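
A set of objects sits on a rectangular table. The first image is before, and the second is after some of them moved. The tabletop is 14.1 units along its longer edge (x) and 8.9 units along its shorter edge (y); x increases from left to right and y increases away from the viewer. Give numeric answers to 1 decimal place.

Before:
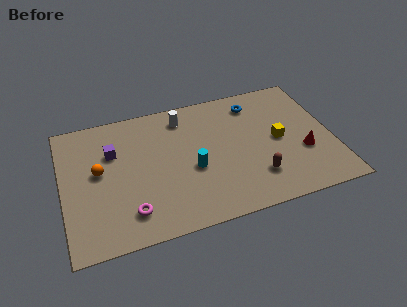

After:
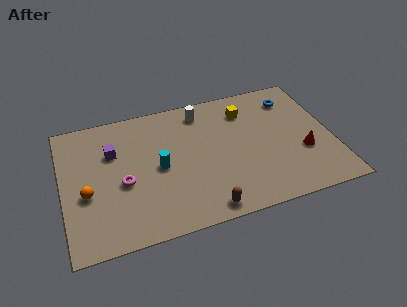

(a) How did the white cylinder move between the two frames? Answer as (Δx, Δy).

(1.0, 0.1)

The white cylinder started near (6.5, 7.4) and ended near (7.5, 7.5).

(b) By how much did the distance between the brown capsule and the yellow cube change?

+4.0

They were about 2.6 units apart before and 6.6 after — 4.0 units further apart.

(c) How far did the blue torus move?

2.0

The blue torus moved from about (10.3, 7.3) to (12.3, 7.1), a distance of √(2.0² + 0.2²) ≈ 2.0.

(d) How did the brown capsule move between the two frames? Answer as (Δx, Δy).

(-2.8, -1.3)

From the two frames, the brown capsule sits at roughly (9.9, 2.2) before and (7.1, 0.9) after.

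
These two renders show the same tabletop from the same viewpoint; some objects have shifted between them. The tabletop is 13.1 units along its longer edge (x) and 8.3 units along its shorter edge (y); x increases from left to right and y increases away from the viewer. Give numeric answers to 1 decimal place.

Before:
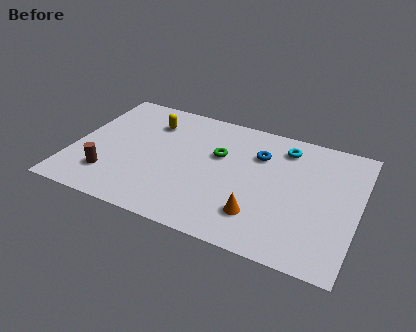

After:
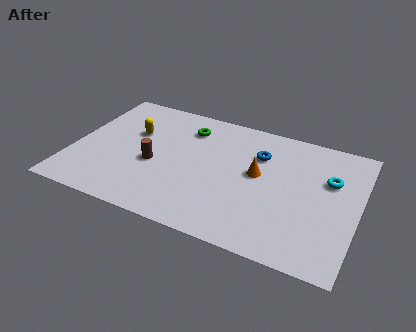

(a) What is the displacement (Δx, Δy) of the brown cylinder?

(1.9, 1.5)

The brown cylinder started near (1.9, 2.0) and ended near (3.8, 3.5).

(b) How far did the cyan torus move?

2.6

The cyan torus was near (9.5, 6.8) before and (11.7, 5.4) after, so it travelled √(2.2² + 1.4²) ≈ 2.6 units.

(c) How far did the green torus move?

2.1

The green torus was near (6.6, 5.2) before and (5.0, 6.5) after, so it travelled √(1.6² + 1.3²) ≈ 2.1 units.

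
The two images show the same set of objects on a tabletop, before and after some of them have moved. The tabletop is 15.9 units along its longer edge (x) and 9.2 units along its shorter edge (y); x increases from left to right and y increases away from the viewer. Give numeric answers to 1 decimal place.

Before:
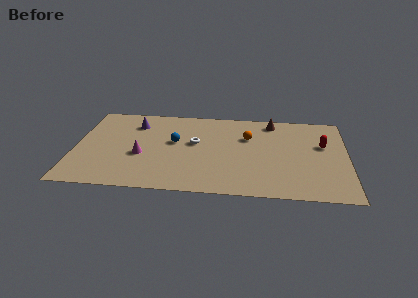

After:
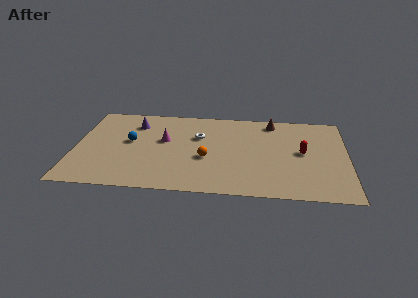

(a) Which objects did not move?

the brown cone and the purple cone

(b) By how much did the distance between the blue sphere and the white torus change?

+2.9

The distance was about 1.2 in the first image and 4.1 in the second, so they moved 2.9 units further apart.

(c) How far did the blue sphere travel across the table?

2.6

The blue sphere moved from about (5.8, 5.3) to (3.2, 5.1), a distance of √(2.6² + 0.2²) ≈ 2.6.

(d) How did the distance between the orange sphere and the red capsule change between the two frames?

+1.3

The distance was about 4.4 in the first image and 5.7 in the second, so they moved 1.3 units further apart.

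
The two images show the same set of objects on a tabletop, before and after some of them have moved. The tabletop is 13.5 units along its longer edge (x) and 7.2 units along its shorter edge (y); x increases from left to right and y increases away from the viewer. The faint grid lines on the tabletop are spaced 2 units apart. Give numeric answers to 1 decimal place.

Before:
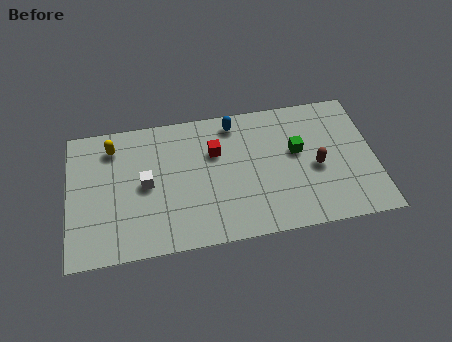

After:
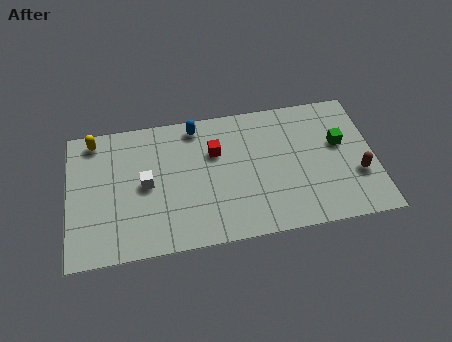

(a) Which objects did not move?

the red cube and the white cube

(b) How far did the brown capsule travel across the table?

1.9

From (10.9, 3.2) to (12.7, 2.5), the brown capsule covered √(1.8² + 0.7²) ≈ 1.9 units.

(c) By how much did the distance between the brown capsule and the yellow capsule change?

+2.8

They were about 9.3 units apart before and 12.1 after — 2.8 units further apart.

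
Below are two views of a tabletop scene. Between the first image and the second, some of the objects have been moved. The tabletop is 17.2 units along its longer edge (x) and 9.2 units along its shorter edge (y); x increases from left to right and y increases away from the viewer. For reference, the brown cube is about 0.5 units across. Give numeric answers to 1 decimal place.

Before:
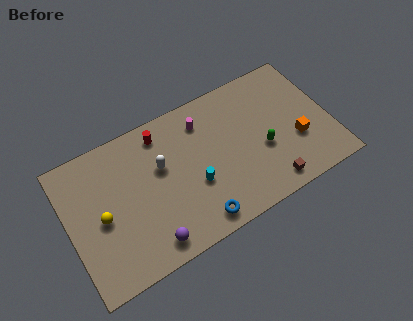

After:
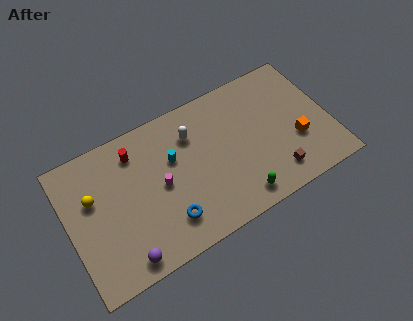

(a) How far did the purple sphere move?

1.7

From (4.8, 1.3) to (3.1, 1.1), the purple sphere covered √(1.7² + 0.2²) ≈ 1.7 units.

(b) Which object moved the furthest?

the magenta cylinder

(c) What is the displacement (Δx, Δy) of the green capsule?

(-2.0, -2.4)

The green capsule was at about (12.7, 3.7) and moved to about (10.7, 1.3).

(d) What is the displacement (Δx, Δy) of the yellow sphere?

(-0.4, 1.5)

The yellow sphere was at about (2.1, 4.3) and moved to about (1.7, 5.8).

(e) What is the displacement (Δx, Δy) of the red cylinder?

(-1.8, -0.4)

From the two frames, the red cylinder sits at roughly (6.5, 7.8) before and (4.7, 7.4) after.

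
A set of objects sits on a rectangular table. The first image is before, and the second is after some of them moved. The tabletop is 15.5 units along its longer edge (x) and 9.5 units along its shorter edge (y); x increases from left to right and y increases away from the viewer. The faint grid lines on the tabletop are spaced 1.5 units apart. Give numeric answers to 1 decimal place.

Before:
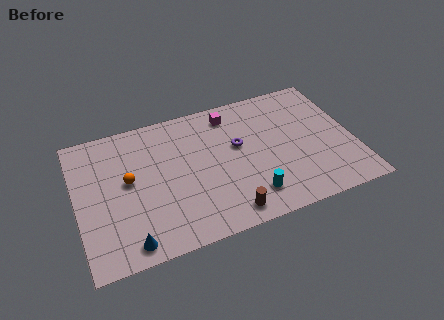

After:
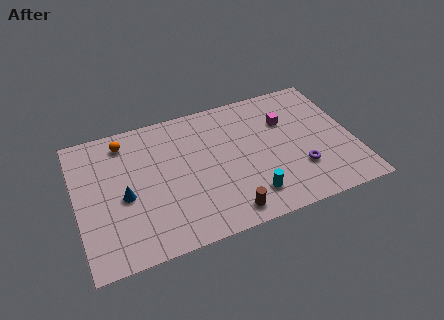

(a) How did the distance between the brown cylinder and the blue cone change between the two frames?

+0.8

They were about 5.4 units apart before and 6.2 after — 0.8 units further apart.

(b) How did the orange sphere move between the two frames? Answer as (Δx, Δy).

(0.0, 2.8)

The orange sphere was at about (2.9, 5.2) and moved to about (2.9, 8.0).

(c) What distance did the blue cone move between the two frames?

3.1

The blue cone was near (2.6, 1.1) before and (2.6, 4.2) after, so it travelled √(0.0² + 3.1²) ≈ 3.1 units.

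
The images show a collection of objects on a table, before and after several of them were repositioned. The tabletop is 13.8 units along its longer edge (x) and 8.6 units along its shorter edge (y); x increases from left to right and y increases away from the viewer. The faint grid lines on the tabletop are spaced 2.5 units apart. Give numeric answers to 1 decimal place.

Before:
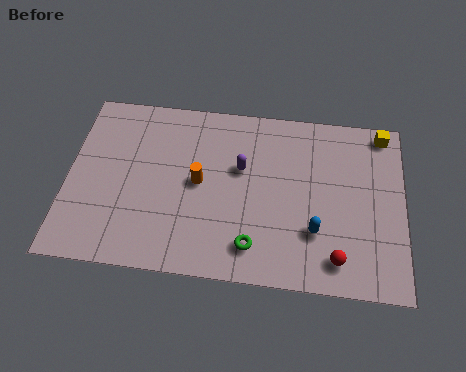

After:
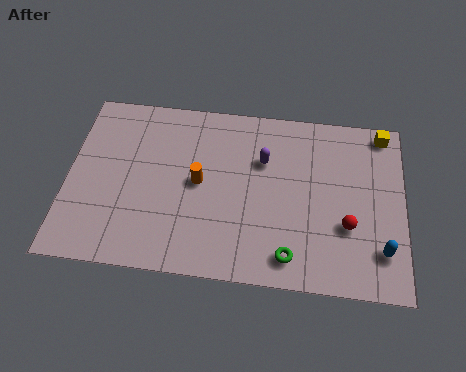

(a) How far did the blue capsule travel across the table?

2.8

The blue capsule moved from about (10.2, 2.6) to (12.9, 2.0), a distance of √(2.7² + 0.6²) ≈ 2.8.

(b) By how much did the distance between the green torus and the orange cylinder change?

+1.3

The distance was about 3.6 in the first image and 4.9 in the second, so they moved 1.3 units further apart.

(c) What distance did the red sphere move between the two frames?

1.6

The red sphere was near (11.1, 1.4) before and (11.5, 3.0) after, so it travelled √(0.4² + 1.6²) ≈ 1.6 units.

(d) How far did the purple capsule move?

1.0

The purple capsule was near (7.1, 5.3) before and (8.0, 5.8) after, so it travelled √(0.9² + 0.5²) ≈ 1.0 units.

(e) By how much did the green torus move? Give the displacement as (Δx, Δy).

(1.5, -0.3)

The green torus started near (7.7, 1.6) and ended near (9.2, 1.3).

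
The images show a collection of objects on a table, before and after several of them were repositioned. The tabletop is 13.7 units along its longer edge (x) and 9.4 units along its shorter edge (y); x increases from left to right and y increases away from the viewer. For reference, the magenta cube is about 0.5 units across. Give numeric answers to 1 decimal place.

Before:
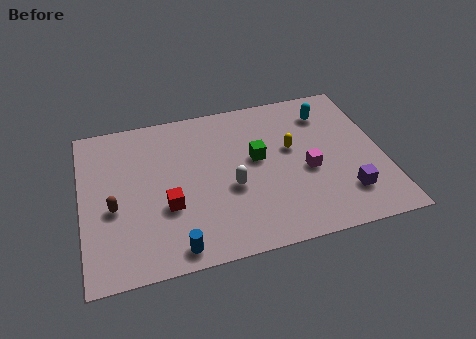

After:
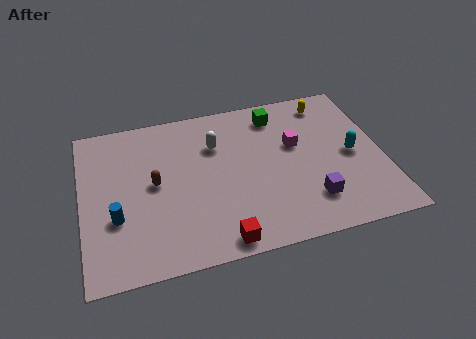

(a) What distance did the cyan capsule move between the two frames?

3.0

The cyan capsule was near (11.4, 7.4) before and (12.3, 4.5) after, so it travelled √(0.9² + 2.9²) ≈ 3.0 units.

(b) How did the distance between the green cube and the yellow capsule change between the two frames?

+0.8

They were about 1.6 units apart before and 2.4 after — 0.8 units further apart.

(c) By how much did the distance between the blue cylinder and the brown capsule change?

-1.5

The distance was about 3.9 in the first image and 2.4 in the second, so they moved 1.5 units closer together.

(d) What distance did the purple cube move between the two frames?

1.6

The purple cube was near (11.8, 2.2) before and (10.2, 2.2) after, so it travelled √(1.6² + 0.0²) ≈ 1.6 units.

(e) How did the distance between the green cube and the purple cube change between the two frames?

+0.8

They were about 4.9 units apart before and 5.7 after — 0.8 units further apart.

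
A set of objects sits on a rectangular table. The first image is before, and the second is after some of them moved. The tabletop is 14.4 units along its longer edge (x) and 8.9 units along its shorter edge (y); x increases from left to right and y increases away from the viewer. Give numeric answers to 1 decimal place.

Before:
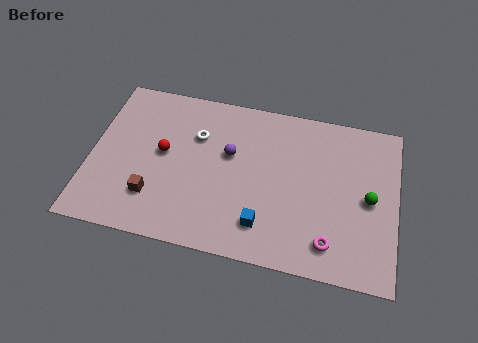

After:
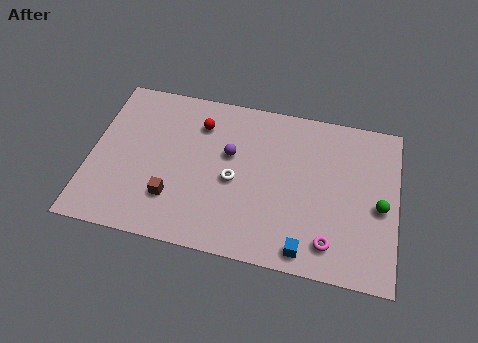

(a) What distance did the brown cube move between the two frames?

0.9

The brown cube moved from about (3.1, 2.3) to (4.0, 2.4), a distance of √(0.9² + 0.1²) ≈ 0.9.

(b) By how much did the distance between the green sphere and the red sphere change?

-0.7

They were about 9.7 units apart before and 9.0 after — 0.7 units closer together.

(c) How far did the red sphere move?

2.6

The red sphere was near (3.4, 4.8) before and (5.0, 6.8) after, so it travelled √(1.6² + 2.0²) ≈ 2.6 units.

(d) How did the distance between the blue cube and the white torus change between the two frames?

-0.8

Before: roughly 5.4 units apart; after: 4.6. That's 0.8 units closer together.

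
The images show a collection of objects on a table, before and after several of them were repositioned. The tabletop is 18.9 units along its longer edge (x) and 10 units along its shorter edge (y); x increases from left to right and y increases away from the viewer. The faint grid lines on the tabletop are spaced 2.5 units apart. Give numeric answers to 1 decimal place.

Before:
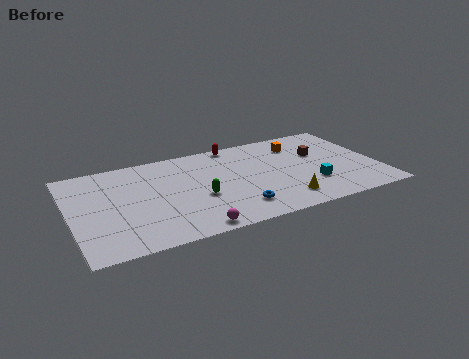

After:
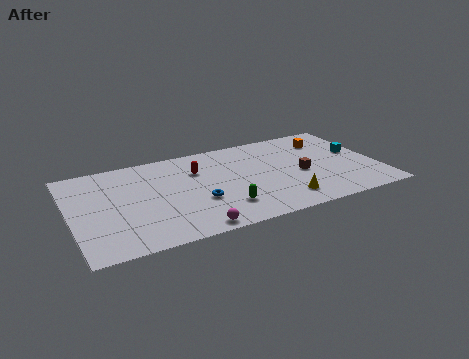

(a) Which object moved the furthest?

the cyan cube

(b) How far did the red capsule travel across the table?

3.4

The red capsule was near (10.5, 9.2) before and (7.9, 7.0) after, so it travelled √(2.6² + 2.2²) ≈ 3.4 units.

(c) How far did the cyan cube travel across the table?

4.2

The cyan cube moved from about (14.6, 3.0) to (17.8, 5.7), a distance of √(3.2² + 2.7²) ≈ 4.2.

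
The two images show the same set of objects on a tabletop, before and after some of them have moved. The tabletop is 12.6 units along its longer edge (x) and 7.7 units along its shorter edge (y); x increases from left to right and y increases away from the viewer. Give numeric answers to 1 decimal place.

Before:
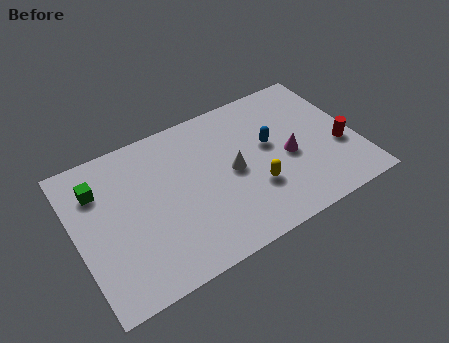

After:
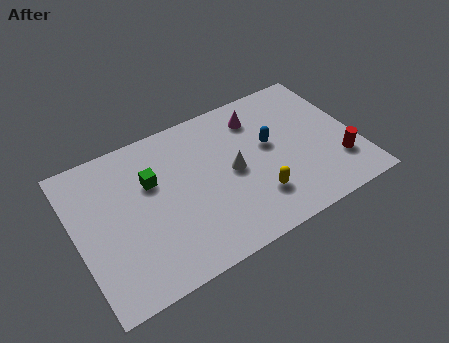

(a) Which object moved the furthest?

the magenta cone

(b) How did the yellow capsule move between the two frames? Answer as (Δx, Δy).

(0.0, -0.5)

The yellow capsule started near (7.8, 2.5) and ended near (7.8, 2.0).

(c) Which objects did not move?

the blue capsule and the white cone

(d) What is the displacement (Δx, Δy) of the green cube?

(2.3, -0.7)

The green cube was at about (1.2, 5.7) and moved to about (3.5, 5.0).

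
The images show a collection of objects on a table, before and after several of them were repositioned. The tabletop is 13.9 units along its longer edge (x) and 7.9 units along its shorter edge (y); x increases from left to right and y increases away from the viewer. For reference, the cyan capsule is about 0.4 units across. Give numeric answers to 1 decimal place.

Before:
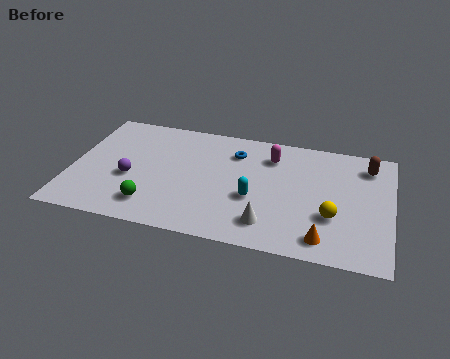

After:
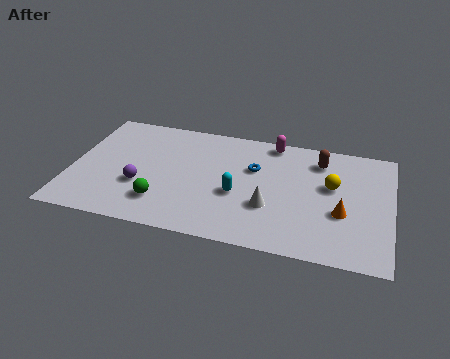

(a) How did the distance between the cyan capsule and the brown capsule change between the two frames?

-1.2

The distance was about 5.8 in the first image and 4.6 in the second, so they moved 1.2 units closer together.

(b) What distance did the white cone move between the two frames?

1.1

The white cone was near (8.7, 1.6) before and (8.7, 2.7) after, so it travelled √(0.0² + 1.1²) ≈ 1.1 units.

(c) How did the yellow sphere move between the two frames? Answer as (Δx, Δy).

(-0.1, 2.0)

The yellow sphere started near (11.4, 2.7) and ended near (11.3, 4.7).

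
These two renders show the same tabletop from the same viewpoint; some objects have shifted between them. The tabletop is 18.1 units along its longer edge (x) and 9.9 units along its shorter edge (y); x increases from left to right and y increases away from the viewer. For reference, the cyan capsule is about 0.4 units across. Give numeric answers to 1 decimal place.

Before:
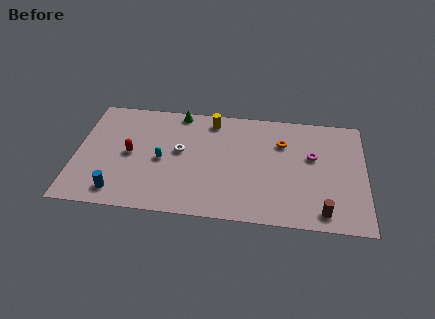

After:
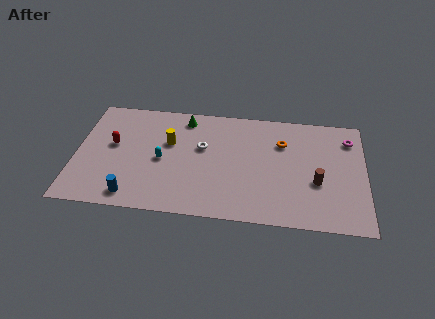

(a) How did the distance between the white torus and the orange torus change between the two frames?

-1.5

They were about 6.6 units apart before and 5.1 after — 1.5 units closer together.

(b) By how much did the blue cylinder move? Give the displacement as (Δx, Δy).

(0.9, -0.2)

The blue cylinder was at about (2.8, 1.5) and moved to about (3.7, 1.3).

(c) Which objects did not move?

the cyan capsule and the orange torus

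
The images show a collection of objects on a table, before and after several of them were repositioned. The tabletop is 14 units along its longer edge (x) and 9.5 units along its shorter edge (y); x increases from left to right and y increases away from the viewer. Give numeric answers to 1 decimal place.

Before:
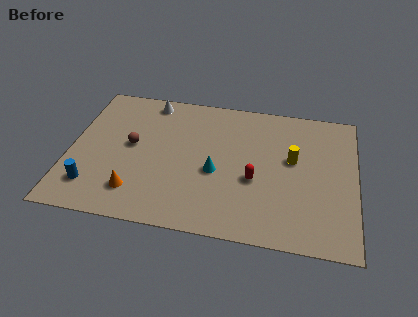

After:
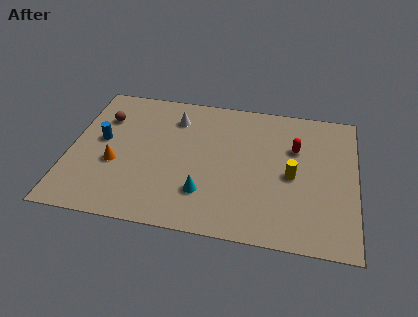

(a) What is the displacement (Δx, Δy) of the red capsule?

(1.9, 2.5)

From the two frames, the red capsule sits at roughly (9.1, 3.8) before and (11.0, 6.3) after.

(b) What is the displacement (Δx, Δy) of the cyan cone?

(-0.5, -1.5)

From the two frames, the cyan cone sits at roughly (7.2, 4.0) before and (6.7, 2.5) after.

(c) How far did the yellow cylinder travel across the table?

1.1

From (10.9, 5.5) to (10.9, 4.4), the yellow cylinder covered √(0.0² + 1.1²) ≈ 1.1 units.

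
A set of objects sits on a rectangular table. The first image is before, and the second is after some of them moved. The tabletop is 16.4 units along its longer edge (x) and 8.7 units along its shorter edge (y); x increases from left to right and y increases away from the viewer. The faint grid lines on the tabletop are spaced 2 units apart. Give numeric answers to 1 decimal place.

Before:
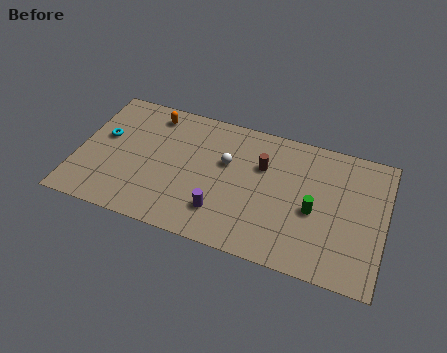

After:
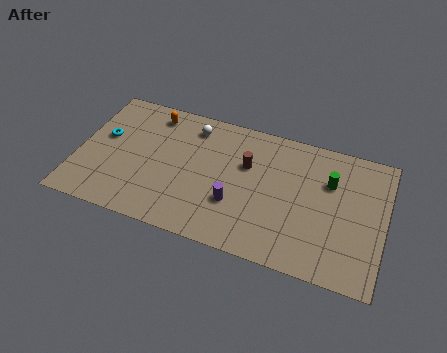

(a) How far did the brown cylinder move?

0.8

The brown cylinder moved from about (9.8, 5.8) to (9.0, 5.6), a distance of √(0.8² + 0.2²) ≈ 0.8.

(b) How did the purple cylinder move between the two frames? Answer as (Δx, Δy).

(0.7, 0.8)

The purple cylinder was at about (7.9, 2.1) and moved to about (8.6, 2.9).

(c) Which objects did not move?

the cyan torus and the orange capsule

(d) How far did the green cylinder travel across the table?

2.2

The green cylinder moved from about (12.7, 3.8) to (13.4, 5.9), a distance of √(0.7² + 2.1²) ≈ 2.2.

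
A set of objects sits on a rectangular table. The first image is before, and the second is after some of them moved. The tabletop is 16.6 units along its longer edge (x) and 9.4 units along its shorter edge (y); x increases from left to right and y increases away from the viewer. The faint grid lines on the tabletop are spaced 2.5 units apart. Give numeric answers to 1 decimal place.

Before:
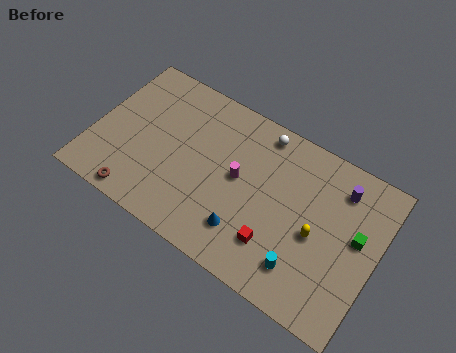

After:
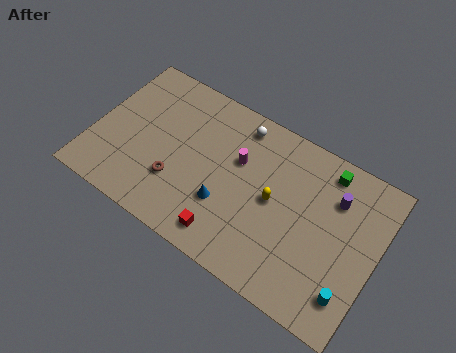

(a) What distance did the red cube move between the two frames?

2.9

The red cube moved from about (11.1, 2.4) to (8.4, 1.4), a distance of √(2.7² + 1.0²) ≈ 2.9.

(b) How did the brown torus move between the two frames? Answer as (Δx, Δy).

(1.9, 2.0)

The brown torus started near (3.2, 0.9) and ended near (5.1, 2.9).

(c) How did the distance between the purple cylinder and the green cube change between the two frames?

-1.1

They were about 2.6 units apart before and 1.5 after — 1.1 units closer together.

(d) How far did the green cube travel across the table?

3.6

From (15.4, 5.3) to (13.2, 8.1), the green cube covered √(2.2² + 2.8²) ≈ 3.6 units.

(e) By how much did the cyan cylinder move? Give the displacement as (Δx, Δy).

(2.7, 0.0)

The cyan cylinder started near (12.8, 2.0) and ended near (15.5, 2.0).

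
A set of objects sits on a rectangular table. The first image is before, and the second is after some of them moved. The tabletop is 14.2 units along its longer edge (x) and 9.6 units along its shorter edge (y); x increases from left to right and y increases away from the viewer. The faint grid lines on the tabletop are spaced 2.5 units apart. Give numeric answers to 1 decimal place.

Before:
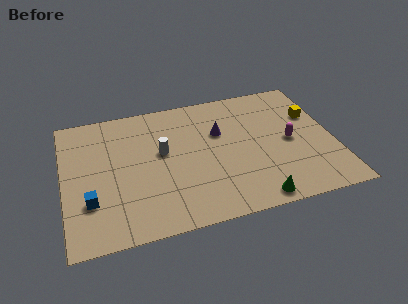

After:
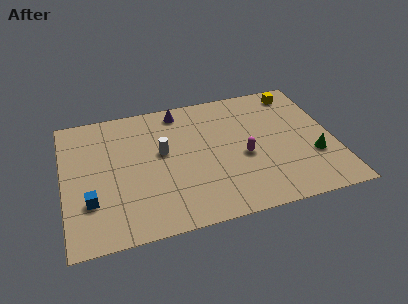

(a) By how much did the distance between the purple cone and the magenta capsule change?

+1.4

Before: roughly 3.9 units apart; after: 5.3. That's 1.4 units further apart.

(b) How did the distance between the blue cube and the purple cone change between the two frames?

-0.3

Before: roughly 7.7 units apart; after: 7.4. That's 0.3 units closer together.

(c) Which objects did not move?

the blue cube and the white cylinder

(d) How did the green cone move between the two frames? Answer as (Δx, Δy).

(3.3, 2.3)

From the two frames, the green cone sits at roughly (9.7, 0.9) before and (13.0, 3.2) after.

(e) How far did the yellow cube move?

2.1

The yellow cube moved from about (13.3, 6.3) to (12.6, 8.3), a distance of √(0.7² + 2.0²) ≈ 2.1.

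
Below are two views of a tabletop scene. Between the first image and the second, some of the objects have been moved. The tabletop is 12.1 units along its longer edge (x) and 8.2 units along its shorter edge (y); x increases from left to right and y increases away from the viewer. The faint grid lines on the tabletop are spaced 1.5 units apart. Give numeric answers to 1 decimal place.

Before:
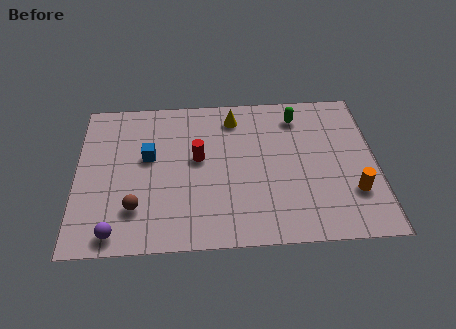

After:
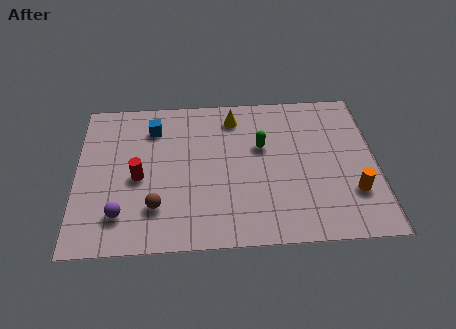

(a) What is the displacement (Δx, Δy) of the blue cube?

(0.2, 1.6)

The blue cube was at about (2.9, 4.8) and moved to about (3.1, 6.4).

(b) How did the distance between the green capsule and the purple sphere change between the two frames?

-2.8

The distance was about 9.4 in the first image and 6.6 in the second, so they moved 2.8 units closer together.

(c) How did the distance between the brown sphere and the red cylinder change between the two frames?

-1.8

The distance was about 3.5 in the first image and 1.7 in the second, so they moved 1.8 units closer together.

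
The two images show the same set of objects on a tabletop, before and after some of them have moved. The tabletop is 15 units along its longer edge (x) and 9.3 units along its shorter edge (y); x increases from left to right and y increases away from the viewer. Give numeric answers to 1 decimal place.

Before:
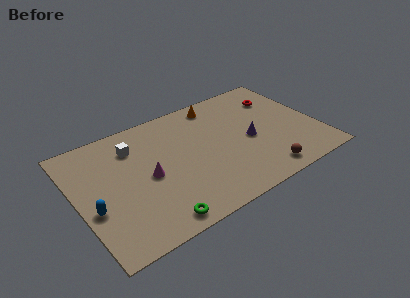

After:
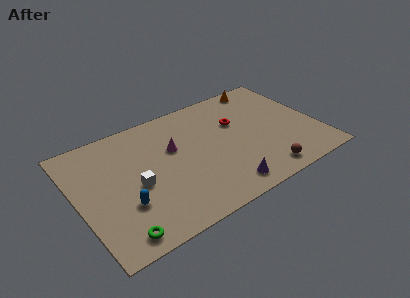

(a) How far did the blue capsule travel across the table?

1.9

From (0.8, 3.6) to (2.6, 3.0), the blue capsule covered √(1.8² + 0.6²) ≈ 1.9 units.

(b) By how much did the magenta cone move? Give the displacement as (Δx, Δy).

(1.8, 1.4)

The magenta cone was at about (4.3, 4.4) and moved to about (6.1, 5.8).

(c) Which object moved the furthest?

the purple cone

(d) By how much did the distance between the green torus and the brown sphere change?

+2.3

The distance was about 6.8 in the first image and 9.1 in the second, so they moved 2.3 units further apart.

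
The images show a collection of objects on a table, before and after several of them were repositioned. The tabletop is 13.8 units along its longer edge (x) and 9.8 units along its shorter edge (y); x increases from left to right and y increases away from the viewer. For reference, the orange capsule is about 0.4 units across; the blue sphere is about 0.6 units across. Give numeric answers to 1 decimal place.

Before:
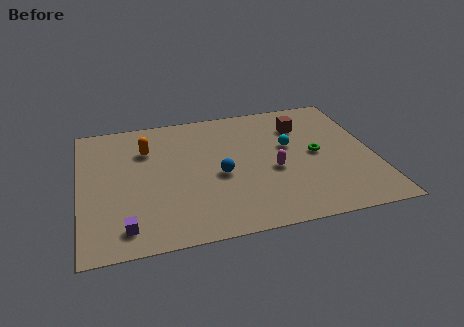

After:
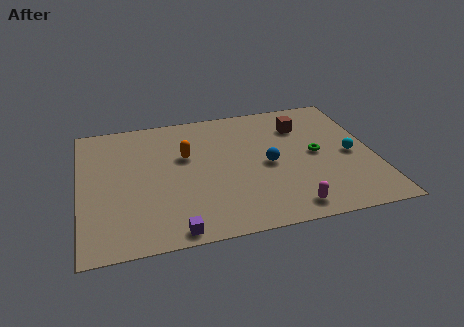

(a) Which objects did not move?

the green torus and the brown cube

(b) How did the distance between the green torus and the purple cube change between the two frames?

-1.7

The distance was about 9.7 in the first image and 8.0 in the second, so they moved 1.7 units closer together.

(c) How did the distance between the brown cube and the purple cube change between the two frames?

-1.3

They were about 10.4 units apart before and 9.1 after — 1.3 units closer together.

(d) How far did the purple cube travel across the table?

2.3

The purple cube moved from about (2.0, 1.5) to (4.2, 0.8), a distance of √(2.2² + 0.7²) ≈ 2.3.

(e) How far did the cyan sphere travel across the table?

3.1

The cyan sphere moved from about (9.9, 5.8) to (12.7, 4.5), a distance of √(2.8² + 1.3²) ≈ 3.1.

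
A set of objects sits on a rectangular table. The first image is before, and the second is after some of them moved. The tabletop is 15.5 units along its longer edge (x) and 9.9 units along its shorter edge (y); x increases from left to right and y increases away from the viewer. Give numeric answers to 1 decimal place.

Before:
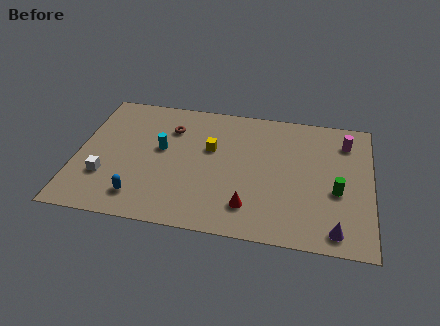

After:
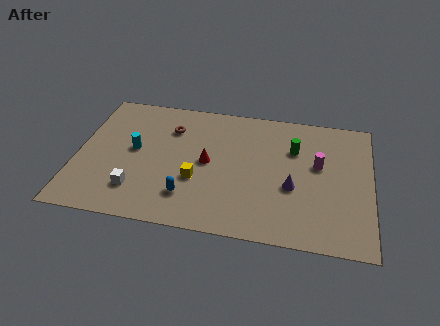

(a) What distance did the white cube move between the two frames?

1.8

The white cube was near (1.6, 3.0) before and (3.3, 2.3) after, so it travelled √(1.7² + 0.7²) ≈ 1.8 units.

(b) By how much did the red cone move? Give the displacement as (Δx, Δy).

(-2.3, 2.9)

The red cone started near (9.2, 2.1) and ended near (6.9, 5.0).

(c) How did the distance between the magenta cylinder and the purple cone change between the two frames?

-4.3

Before: roughly 6.6 units apart; after: 2.3. That's 4.3 units closer together.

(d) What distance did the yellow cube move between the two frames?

2.6

The yellow cube was near (7.0, 6.1) before and (6.4, 3.6) after, so it travelled √(0.6² + 2.5²) ≈ 2.6 units.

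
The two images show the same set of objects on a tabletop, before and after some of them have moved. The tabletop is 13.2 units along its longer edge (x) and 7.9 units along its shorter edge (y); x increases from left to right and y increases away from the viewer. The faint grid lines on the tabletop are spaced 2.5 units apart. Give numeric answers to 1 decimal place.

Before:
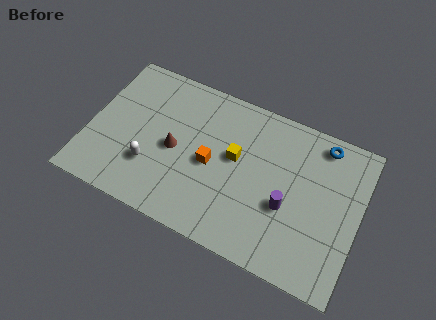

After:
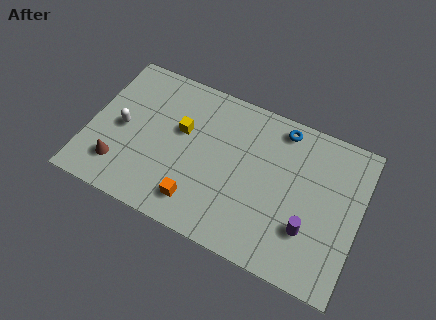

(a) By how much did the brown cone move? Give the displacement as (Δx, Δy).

(-2.5, -1.9)

From the two frames, the brown cone sits at roughly (4.2, 3.7) before and (1.7, 1.8) after.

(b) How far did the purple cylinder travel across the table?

1.3

The purple cylinder was near (9.8, 3.1) before and (10.9, 2.4) after, so it travelled √(1.1² + 0.7²) ≈ 1.3 units.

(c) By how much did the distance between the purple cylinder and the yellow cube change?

+3.9

Before: roughly 3.0 units apart; after: 6.9. That's 3.9 units further apart.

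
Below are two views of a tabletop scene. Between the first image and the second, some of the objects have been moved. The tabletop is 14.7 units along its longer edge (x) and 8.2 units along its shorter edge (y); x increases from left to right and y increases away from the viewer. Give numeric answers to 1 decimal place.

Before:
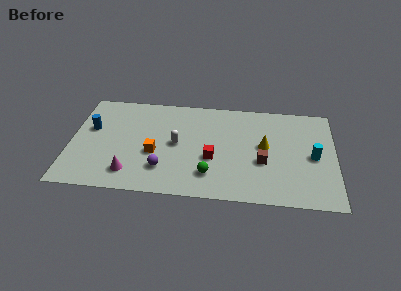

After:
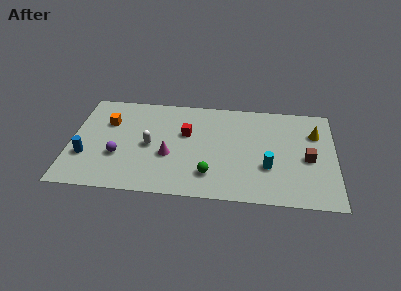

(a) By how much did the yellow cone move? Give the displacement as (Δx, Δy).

(2.8, 1.3)

The yellow cone was at about (10.8, 4.5) and moved to about (13.6, 5.8).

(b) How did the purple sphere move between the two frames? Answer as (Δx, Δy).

(-2.5, 0.8)

The purple sphere started near (5.2, 2.1) and ended near (2.7, 2.9).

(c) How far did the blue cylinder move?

2.3

The blue cylinder was near (1.1, 5.0) before and (0.9, 2.7) after, so it travelled √(0.2² + 2.3²) ≈ 2.3 units.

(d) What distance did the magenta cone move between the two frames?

2.6

The magenta cone was near (3.4, 1.6) before and (5.5, 3.2) after, so it travelled √(2.1² + 1.6²) ≈ 2.6 units.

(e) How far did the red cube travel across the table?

2.4

The red cube was near (7.9, 3.2) before and (6.4, 5.1) after, so it travelled √(1.5² + 1.9²) ≈ 2.4 units.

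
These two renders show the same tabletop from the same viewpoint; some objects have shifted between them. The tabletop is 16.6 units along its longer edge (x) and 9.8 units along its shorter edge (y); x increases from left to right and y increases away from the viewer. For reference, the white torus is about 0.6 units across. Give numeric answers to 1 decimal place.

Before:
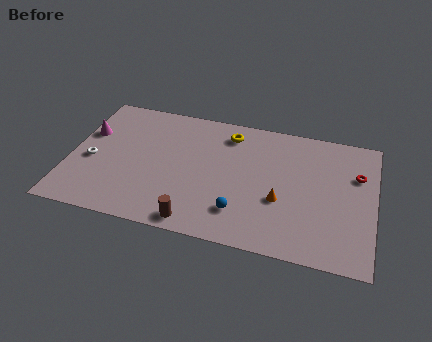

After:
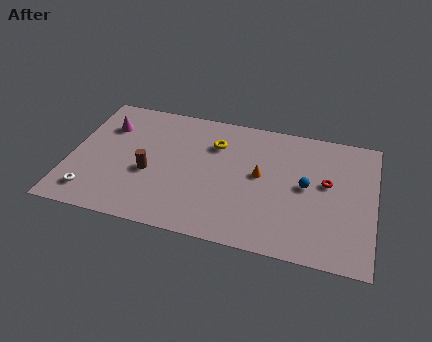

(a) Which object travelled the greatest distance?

the blue sphere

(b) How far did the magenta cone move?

1.3

The magenta cone moved from about (0.8, 6.3) to (1.8, 7.1), a distance of √(1.0² + 0.8²) ≈ 1.3.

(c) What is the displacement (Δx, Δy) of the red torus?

(-1.6, -1.0)

The red torus was at about (15.6, 6.6) and moved to about (14.0, 5.6).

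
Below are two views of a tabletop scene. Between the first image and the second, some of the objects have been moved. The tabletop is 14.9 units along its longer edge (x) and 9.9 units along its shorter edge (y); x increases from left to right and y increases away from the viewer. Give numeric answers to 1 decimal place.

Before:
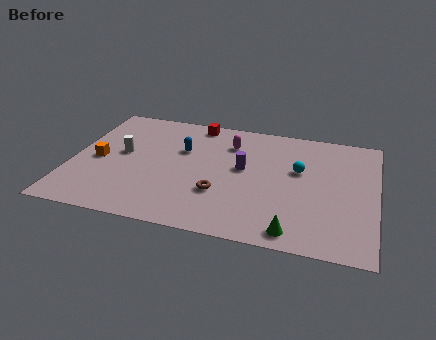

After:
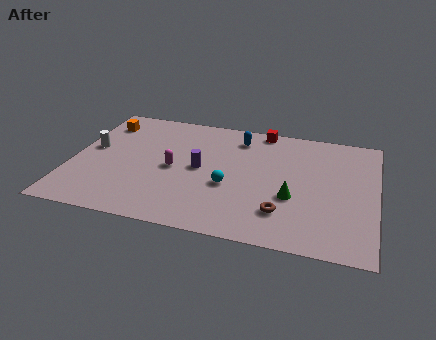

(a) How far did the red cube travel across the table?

3.3

The red cube was near (5.8, 8.9) before and (9.1, 9.1) after, so it travelled √(3.3² + 0.2²) ≈ 3.3 units.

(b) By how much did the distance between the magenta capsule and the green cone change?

-1.3

They were about 7.3 units apart before and 6.0 after — 1.3 units closer together.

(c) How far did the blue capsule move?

3.2

From (5.3, 6.4) to (8.0, 8.1), the blue capsule covered √(2.7² + 1.7²) ≈ 3.2 units.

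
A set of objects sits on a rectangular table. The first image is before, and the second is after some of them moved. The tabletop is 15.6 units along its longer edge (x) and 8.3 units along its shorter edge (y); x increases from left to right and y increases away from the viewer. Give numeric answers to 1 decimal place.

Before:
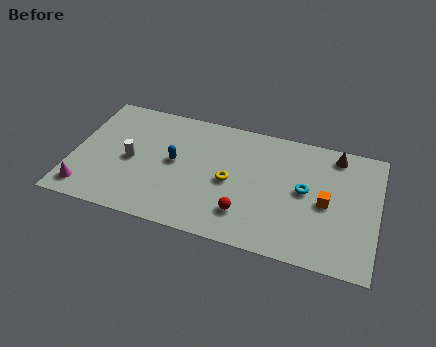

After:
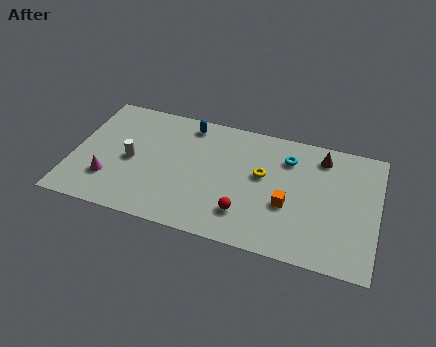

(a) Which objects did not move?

the white cylinder and the red sphere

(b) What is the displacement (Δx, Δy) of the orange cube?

(-1.9, -0.7)

The orange cube was at about (13.0, 3.9) and moved to about (11.1, 3.2).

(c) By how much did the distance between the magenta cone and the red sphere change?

-1.1

Before: roughly 8.1 units apart; after: 7.0. That's 1.1 units closer together.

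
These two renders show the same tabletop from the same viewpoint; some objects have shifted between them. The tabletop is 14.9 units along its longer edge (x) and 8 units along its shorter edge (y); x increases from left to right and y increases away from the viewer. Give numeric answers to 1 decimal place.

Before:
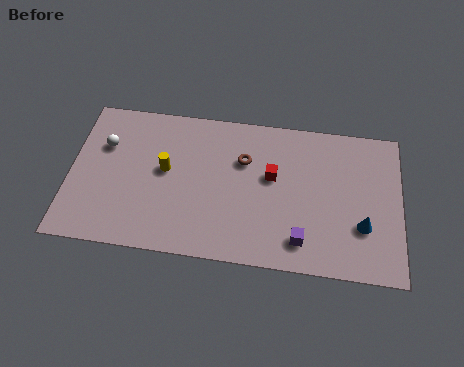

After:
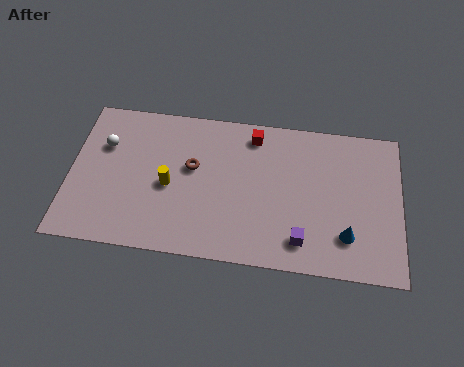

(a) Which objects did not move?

the white sphere and the purple cube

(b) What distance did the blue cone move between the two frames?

0.9

The blue cone was near (13.2, 2.6) before and (12.5, 2.0) after, so it travelled √(0.7² + 0.6²) ≈ 0.9 units.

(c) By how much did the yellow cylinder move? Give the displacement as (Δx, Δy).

(0.2, -0.8)

The yellow cylinder was at about (4.3, 4.4) and moved to about (4.5, 3.6).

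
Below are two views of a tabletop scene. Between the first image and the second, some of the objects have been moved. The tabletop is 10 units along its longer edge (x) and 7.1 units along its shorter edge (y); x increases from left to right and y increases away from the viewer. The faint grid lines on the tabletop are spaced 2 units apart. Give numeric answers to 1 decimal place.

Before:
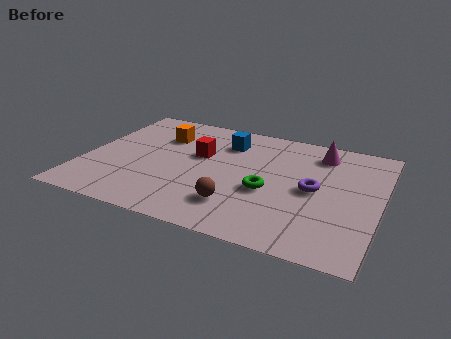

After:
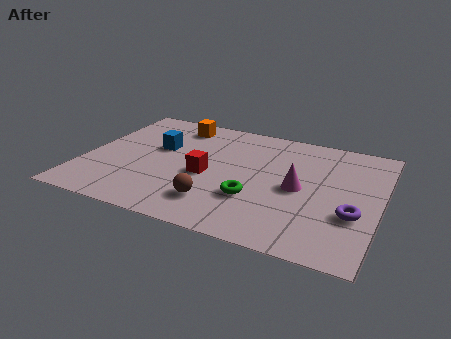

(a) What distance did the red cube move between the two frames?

1.3

The red cube was near (3.8, 4.3) before and (4.2, 3.1) after, so it travelled √(0.4² + 1.2²) ≈ 1.3 units.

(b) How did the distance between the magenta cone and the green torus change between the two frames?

-1.5

Before: roughly 3.3 units apart; after: 1.8. That's 1.5 units closer together.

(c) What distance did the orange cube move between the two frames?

1.0

The orange cube moved from about (2.4, 5.1) to (2.8, 6.0), a distance of √(0.4² + 0.9²) ≈ 1.0.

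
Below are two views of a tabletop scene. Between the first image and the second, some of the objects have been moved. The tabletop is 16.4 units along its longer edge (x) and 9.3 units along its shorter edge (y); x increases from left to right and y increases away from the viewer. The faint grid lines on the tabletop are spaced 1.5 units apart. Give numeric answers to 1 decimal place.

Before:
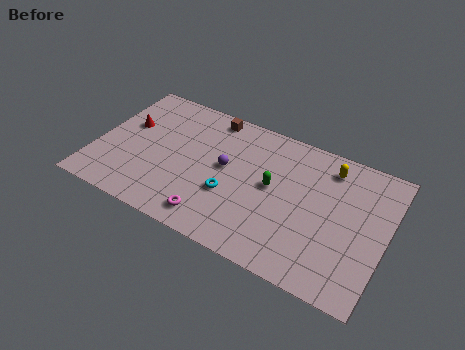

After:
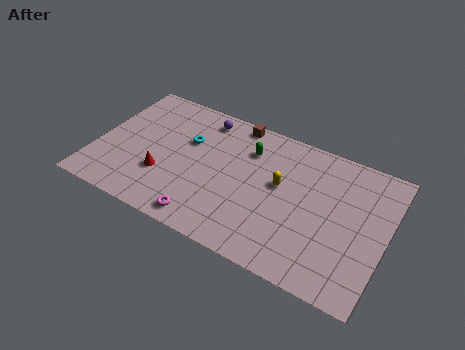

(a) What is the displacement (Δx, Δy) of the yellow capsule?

(-2.5, -2.4)

From the two frames, the yellow capsule sits at roughly (12.9, 7.7) before and (10.4, 5.3) after.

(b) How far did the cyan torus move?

3.8

The cyan torus was near (7.8, 3.4) before and (5.0, 6.0) after, so it travelled √(2.8² + 2.6²) ≈ 3.8 units.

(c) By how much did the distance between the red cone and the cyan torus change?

-3.5

The distance was about 6.7 in the first image and 3.2 in the second, so they moved 3.5 units closer together.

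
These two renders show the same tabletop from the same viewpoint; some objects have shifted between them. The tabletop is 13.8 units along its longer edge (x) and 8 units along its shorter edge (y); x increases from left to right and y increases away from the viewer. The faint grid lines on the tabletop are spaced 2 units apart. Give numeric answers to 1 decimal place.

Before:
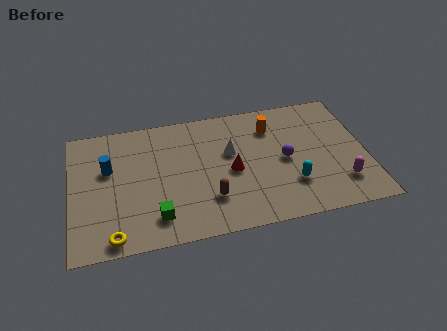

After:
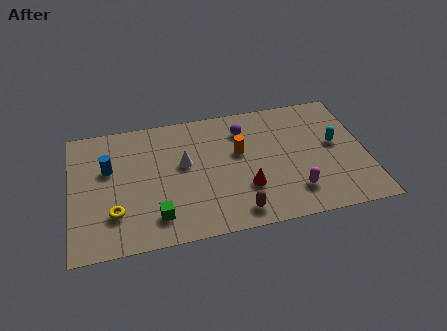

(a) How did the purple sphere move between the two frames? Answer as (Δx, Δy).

(-1.8, 2.3)

The purple sphere started near (10.0, 3.9) and ended near (8.2, 6.2).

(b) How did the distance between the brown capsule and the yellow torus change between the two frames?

+1.0

Before: roughly 4.7 units apart; after: 5.7. That's 1.0 units further apart.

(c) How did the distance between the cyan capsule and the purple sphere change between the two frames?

+3.0

Before: roughly 1.6 units apart; after: 4.6. That's 3.0 units further apart.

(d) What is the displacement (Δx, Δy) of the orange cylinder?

(-1.6, -1.3)

The orange cylinder was at about (9.5, 6.1) and moved to about (7.9, 4.8).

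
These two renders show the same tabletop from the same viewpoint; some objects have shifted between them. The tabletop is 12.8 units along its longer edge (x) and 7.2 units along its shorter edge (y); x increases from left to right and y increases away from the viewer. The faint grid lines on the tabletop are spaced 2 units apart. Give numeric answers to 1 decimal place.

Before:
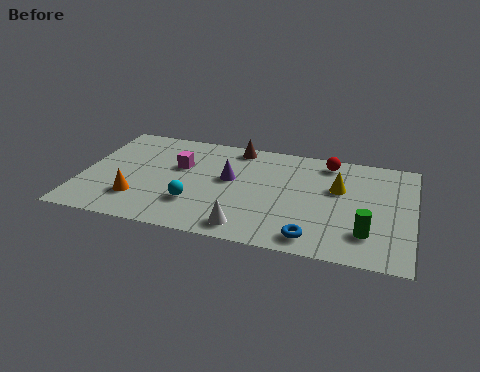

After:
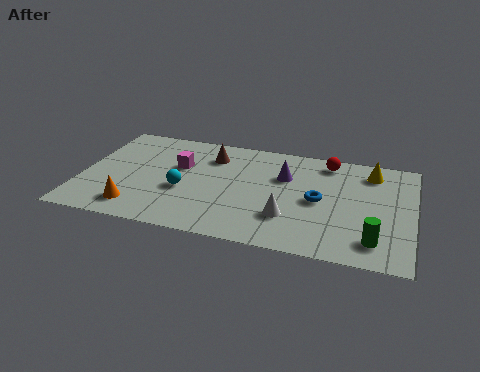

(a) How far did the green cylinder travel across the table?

0.5

The green cylinder moved from about (11.1, 1.8) to (11.4, 1.4), a distance of √(0.3² + 0.4²) ≈ 0.5.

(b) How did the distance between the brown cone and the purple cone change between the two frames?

+0.7

They were about 2.3 units apart before and 3.0 after — 0.7 units further apart.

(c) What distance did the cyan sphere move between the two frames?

0.9

The cyan sphere moved from about (4.5, 2.1) to (4.0, 2.9), a distance of √(0.5² + 0.8²) ≈ 0.9.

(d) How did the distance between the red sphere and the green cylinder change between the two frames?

+0.5

The distance was about 4.7 in the first image and 5.2 in the second, so they moved 0.5 units further apart.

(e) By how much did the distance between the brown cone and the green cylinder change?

+0.7

Before: roughly 7.0 units apart; after: 7.7. That's 0.7 units further apart.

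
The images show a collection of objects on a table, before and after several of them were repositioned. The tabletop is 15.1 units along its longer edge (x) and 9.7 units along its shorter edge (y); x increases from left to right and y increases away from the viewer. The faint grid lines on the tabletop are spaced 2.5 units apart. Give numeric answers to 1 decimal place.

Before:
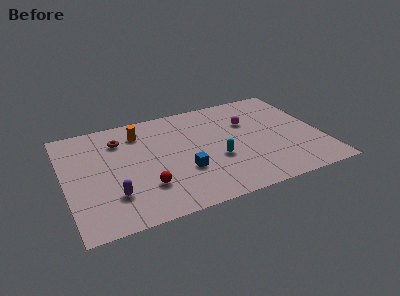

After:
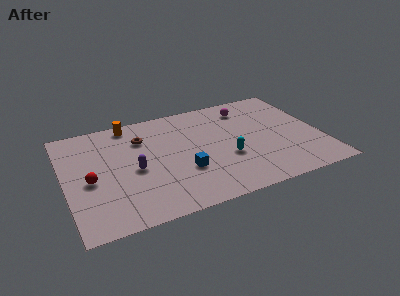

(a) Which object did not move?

the blue cube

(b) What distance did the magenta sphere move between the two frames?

1.4

From (11.0, 6.5) to (11.1, 7.9), the magenta sphere covered √(0.1² + 1.4²) ≈ 1.4 units.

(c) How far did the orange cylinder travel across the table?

1.1

From (4.6, 7.7) to (4.1, 8.7), the orange cylinder covered √(0.5² + 1.0²) ≈ 1.1 units.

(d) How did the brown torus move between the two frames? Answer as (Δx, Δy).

(1.3, -0.3)

The brown torus started near (3.4, 7.4) and ended near (4.7, 7.1).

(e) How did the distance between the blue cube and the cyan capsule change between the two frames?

+0.6

Before: roughly 2.0 units apart; after: 2.6. That's 0.6 units further apart.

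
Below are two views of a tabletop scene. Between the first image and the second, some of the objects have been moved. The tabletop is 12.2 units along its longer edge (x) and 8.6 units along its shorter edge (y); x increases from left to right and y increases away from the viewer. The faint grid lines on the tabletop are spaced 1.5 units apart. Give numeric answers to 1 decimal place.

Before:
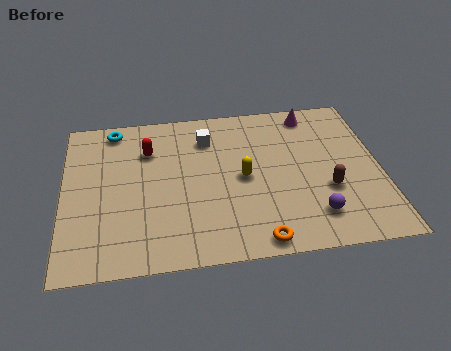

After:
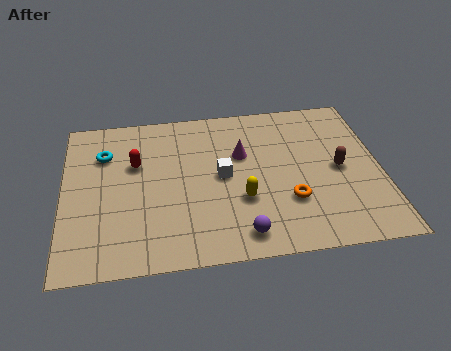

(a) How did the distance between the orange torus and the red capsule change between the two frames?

-0.3

They were about 6.7 units apart before and 6.4 after — 0.3 units closer together.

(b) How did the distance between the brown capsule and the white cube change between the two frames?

-1.2

Before: roughly 5.7 units apart; after: 4.5. That's 1.2 units closer together.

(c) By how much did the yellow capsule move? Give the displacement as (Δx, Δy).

(-0.1, -1.2)

The yellow capsule was at about (6.9, 4.2) and moved to about (6.8, 3.0).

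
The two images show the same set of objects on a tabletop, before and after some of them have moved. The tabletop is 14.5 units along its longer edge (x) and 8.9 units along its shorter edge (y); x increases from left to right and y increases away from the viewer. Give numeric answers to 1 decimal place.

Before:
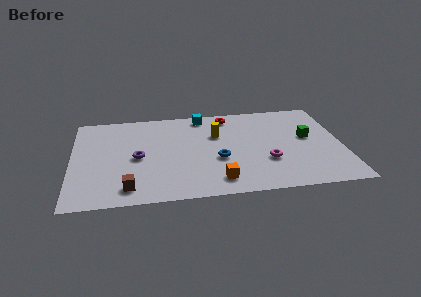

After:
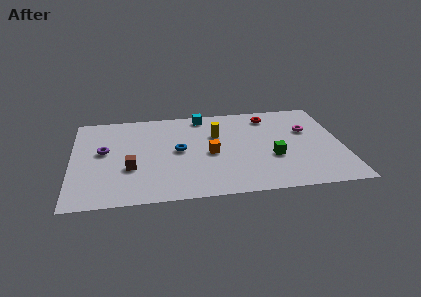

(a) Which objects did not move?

the yellow cylinder and the cyan cube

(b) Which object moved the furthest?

the magenta torus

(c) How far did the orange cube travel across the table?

2.6

The orange cube moved from about (7.7, 1.5) to (7.4, 4.1), a distance of √(0.3² + 2.6²) ≈ 2.6.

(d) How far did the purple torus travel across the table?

2.0

From (3.5, 4.2) to (1.7, 5.0), the purple torus covered √(1.8² + 0.8²) ≈ 2.0 units.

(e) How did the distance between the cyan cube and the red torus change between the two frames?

+2.2

They were about 1.4 units apart before and 3.6 after — 2.2 units further apart.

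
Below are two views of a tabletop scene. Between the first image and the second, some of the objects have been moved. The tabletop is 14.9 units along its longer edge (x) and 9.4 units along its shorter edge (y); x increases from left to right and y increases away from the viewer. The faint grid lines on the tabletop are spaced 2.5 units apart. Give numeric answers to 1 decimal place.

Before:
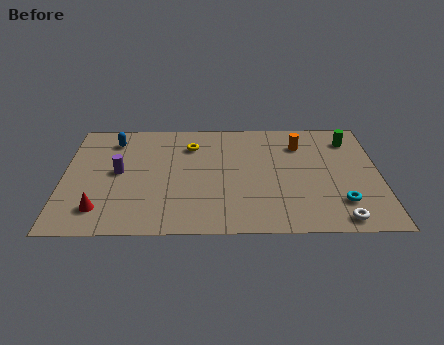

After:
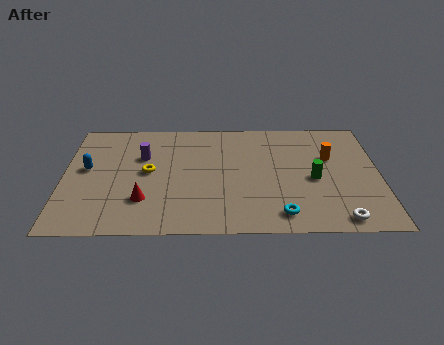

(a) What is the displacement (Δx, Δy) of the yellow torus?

(-2.0, -2.2)

From the two frames, the yellow torus sits at roughly (6.0, 7.1) before and (4.0, 4.9) after.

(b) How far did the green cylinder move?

3.8

From (13.6, 7.5) to (11.8, 4.2), the green cylinder covered √(1.8² + 3.3²) ≈ 3.8 units.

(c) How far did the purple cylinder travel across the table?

1.7

From (2.6, 4.9) to (3.7, 6.2), the purple cylinder covered √(1.1² + 1.3²) ≈ 1.7 units.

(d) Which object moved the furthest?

the green cylinder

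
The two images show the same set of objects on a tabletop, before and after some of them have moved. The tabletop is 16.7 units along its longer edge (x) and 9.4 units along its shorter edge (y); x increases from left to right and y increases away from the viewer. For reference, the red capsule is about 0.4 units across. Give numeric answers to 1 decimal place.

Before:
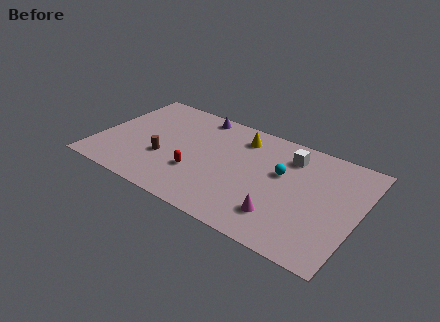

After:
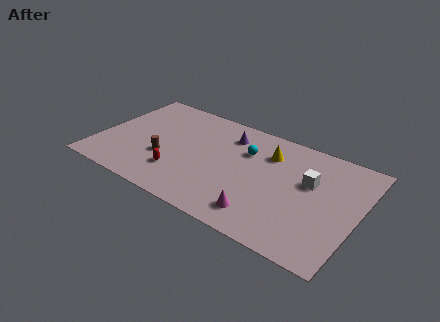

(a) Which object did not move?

the brown cylinder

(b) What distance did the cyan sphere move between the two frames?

2.5

From (11.7, 5.7) to (9.3, 6.5), the cyan sphere covered √(2.4² + 0.8²) ≈ 2.5 units.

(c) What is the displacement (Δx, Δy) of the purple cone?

(2.2, -1.0)

The purple cone was at about (5.8, 8.4) and moved to about (8.0, 7.4).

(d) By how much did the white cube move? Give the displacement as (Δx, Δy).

(1.5, -1.6)

The white cube started near (12.0, 7.4) and ended near (13.5, 5.8).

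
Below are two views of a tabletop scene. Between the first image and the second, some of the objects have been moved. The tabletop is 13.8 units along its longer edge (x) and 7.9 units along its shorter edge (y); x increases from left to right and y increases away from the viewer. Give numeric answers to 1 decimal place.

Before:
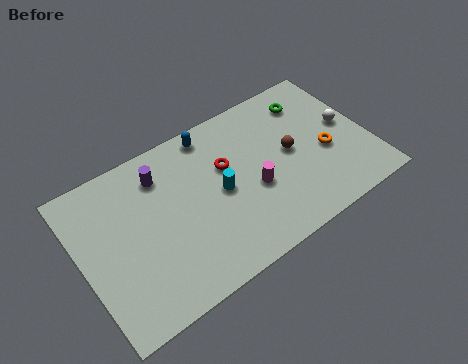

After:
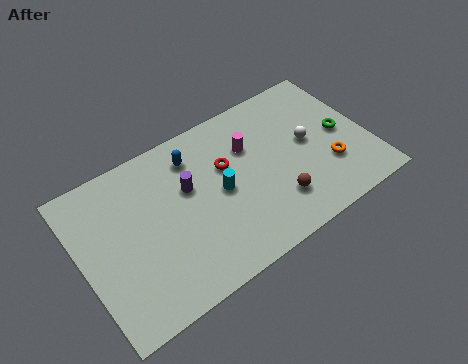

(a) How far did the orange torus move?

0.8

The orange torus was near (11.7, 3.3) before and (11.7, 2.5) after, so it travelled √(0.0² + 0.8²) ≈ 0.8 units.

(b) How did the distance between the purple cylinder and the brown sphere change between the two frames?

-1.6

Before: roughly 6.4 units apart; after: 4.8. That's 1.6 units closer together.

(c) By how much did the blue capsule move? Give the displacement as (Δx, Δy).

(-1.0, -0.7)

The blue capsule started near (6.7, 7.0) and ended near (5.7, 6.3).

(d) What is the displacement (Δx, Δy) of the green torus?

(1.1, -2.4)

The green torus started near (11.5, 6.3) and ended near (12.6, 3.9).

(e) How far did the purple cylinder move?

1.7

The purple cylinder moved from about (4.1, 6.2) to (5.2, 4.9), a distance of √(1.1² + 1.3²) ≈ 1.7.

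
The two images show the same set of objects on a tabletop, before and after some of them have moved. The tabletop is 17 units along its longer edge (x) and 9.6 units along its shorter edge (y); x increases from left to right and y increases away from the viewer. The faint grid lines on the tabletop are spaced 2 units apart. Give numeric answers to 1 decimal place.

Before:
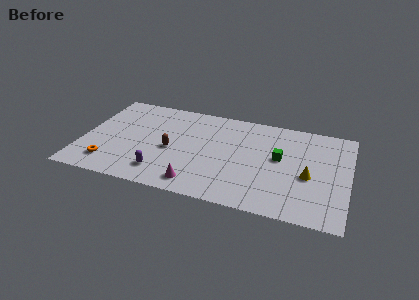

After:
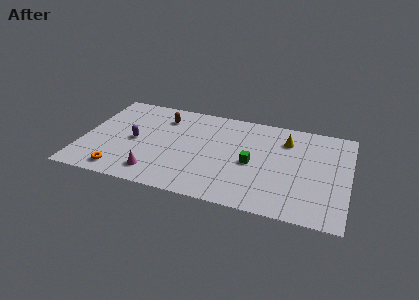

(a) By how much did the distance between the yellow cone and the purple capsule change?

+0.5

They were about 9.5 units apart before and 10.0 after — 0.5 units further apart.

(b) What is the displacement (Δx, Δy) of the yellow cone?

(-1.6, 3.2)

The yellow cone started near (14.5, 4.1) and ended near (12.9, 7.3).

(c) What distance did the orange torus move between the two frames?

1.0

The orange torus moved from about (1.9, 1.9) to (2.7, 1.3), a distance of √(0.8² + 0.6²) ≈ 1.0.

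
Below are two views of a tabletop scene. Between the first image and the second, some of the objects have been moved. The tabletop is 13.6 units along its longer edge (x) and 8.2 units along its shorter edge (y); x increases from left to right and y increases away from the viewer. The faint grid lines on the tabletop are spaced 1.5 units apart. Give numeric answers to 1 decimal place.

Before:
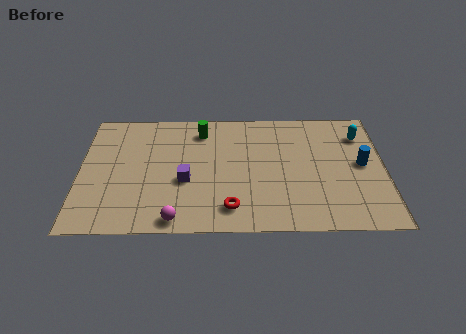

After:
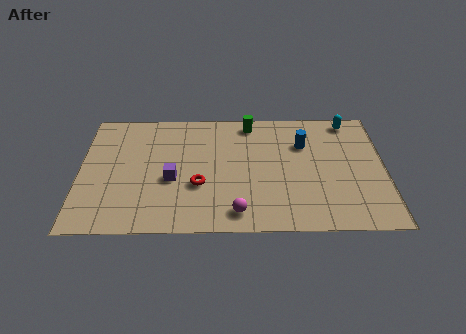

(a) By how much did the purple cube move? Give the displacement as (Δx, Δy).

(-0.6, 0.1)

The purple cube was at about (4.7, 3.3) and moved to about (4.1, 3.4).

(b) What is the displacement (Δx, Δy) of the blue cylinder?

(-2.6, 1.4)

The blue cylinder was at about (12.6, 4.3) and moved to about (10.0, 5.7).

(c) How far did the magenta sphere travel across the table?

2.7

The magenta sphere was near (4.3, 0.8) before and (7.0, 1.2) after, so it travelled √(2.7² + 0.4²) ≈ 2.7 units.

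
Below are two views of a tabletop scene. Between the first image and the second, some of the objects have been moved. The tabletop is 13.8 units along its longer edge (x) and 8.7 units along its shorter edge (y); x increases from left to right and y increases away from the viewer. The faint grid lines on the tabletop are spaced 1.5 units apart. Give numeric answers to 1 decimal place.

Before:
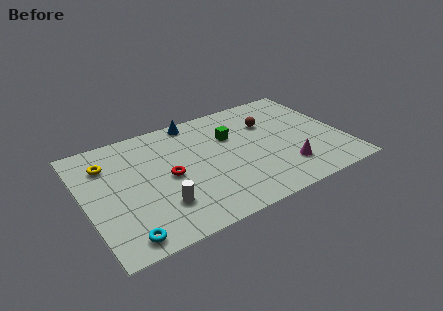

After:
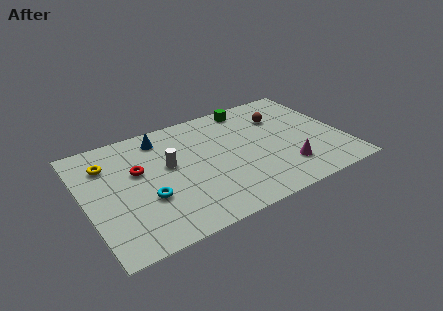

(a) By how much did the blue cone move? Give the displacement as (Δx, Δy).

(-1.9, -0.6)

The blue cone was at about (6.3, 7.9) and moved to about (4.4, 7.3).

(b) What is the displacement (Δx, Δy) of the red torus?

(-1.5, 1.1)

The red torus was at about (4.4, 4.2) and moved to about (2.9, 5.3).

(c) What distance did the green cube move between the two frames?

2.3

The green cube moved from about (8.0, 5.8) to (9.3, 7.7), a distance of √(1.3² + 1.9²) ≈ 2.3.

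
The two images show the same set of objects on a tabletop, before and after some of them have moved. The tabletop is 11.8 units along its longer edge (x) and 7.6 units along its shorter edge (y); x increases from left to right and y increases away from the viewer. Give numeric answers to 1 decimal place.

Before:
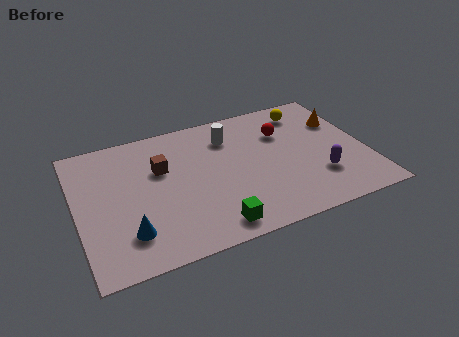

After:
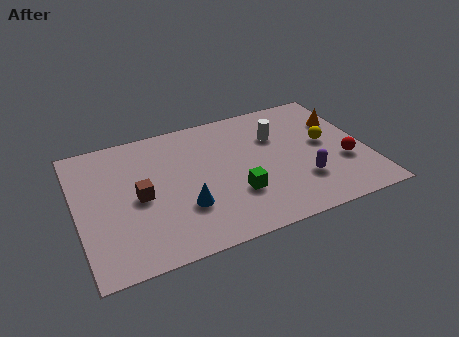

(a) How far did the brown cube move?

1.6

From (3.5, 4.9) to (2.5, 3.6), the brown cube covered √(1.0² + 1.3²) ≈ 1.6 units.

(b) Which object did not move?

the orange cone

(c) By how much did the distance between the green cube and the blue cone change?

-1.3

They were about 3.4 units apart before and 2.1 after — 1.3 units closer together.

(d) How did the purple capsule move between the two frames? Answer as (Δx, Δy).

(-0.7, 0.0)

From the two frames, the purple capsule sits at roughly (9.7, 2.2) before and (9.0, 2.2) after.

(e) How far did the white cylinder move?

2.0

The white cylinder was near (6.4, 5.8) before and (8.3, 5.2) after, so it travelled √(1.9² + 0.6²) ≈ 2.0 units.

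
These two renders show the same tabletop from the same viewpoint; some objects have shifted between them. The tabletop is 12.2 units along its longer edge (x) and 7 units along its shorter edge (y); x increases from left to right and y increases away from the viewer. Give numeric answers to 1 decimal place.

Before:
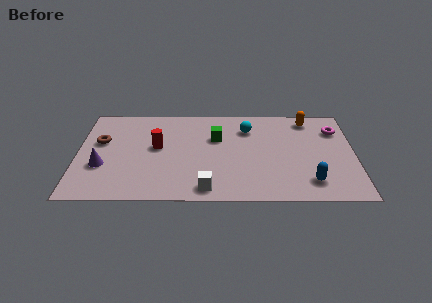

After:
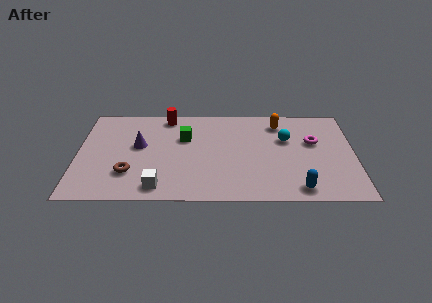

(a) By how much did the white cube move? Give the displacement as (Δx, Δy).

(-2.1, 0.1)

The white cube was at about (5.7, 0.9) and moved to about (3.6, 1.0).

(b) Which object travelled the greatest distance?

the brown torus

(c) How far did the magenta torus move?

1.3

The magenta torus moved from about (11.4, 5.2) to (10.4, 4.3), a distance of √(1.0² + 0.9²) ≈ 1.3.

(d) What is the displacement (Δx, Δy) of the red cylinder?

(0.4, 2.3)

The red cylinder was at about (3.5, 3.9) and moved to about (3.9, 6.2).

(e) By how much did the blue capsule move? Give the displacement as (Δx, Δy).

(-0.5, -0.5)

From the two frames, the blue capsule sits at roughly (10.2, 1.4) before and (9.7, 0.9) after.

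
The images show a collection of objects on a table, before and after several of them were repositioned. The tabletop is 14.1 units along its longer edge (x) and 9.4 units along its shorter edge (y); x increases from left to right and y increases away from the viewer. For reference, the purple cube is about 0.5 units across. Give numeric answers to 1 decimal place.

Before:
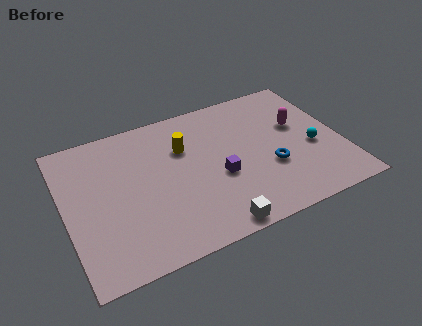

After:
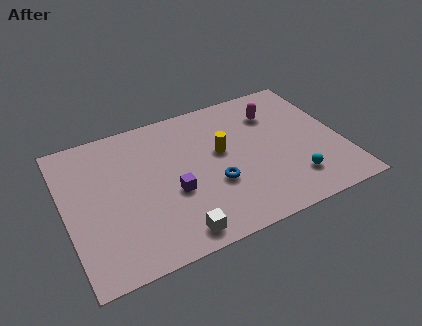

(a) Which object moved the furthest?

the blue torus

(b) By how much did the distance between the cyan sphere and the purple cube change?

+1.3

The distance was about 4.9 in the first image and 6.2 in the second, so they moved 1.3 units further apart.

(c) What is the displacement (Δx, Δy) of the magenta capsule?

(-1.1, 1.3)

The magenta capsule was at about (12.1, 5.7) and moved to about (11.0, 7.0).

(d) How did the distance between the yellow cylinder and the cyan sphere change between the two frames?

-2.2

They were about 6.9 units apart before and 4.7 after — 2.2 units closer together.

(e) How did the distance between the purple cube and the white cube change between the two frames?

-0.5

The distance was about 3.1 in the first image and 2.6 in the second, so they moved 0.5 units closer together.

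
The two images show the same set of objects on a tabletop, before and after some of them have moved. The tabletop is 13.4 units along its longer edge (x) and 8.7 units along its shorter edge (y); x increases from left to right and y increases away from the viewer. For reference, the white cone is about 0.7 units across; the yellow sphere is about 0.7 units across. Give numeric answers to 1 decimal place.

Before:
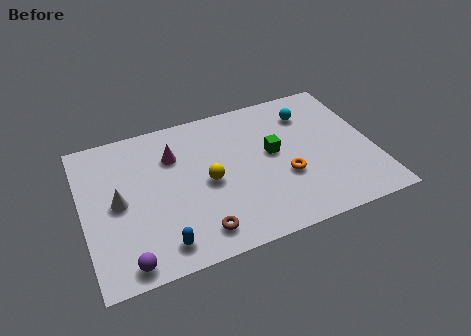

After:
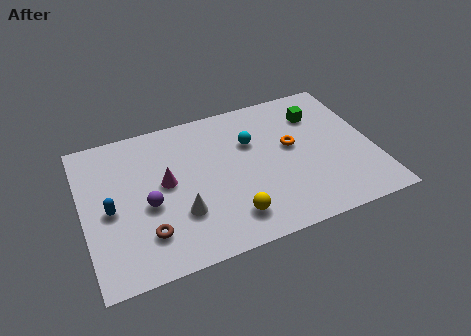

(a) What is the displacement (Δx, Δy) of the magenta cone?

(-0.5, -1.5)

The magenta cone was at about (4.3, 6.2) and moved to about (3.8, 4.7).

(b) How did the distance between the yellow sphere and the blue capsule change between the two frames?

+2.1

Before: roughly 3.7 units apart; after: 5.8. That's 2.1 units further apart.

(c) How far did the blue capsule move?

3.4

The blue capsule was near (3.3, 1.3) before and (1.2, 4.0) after, so it travelled √(2.1² + 2.7²) ≈ 3.4 units.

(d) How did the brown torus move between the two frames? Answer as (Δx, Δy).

(-2.3, 0.7)

The brown torus was at about (5.0, 1.4) and moved to about (2.7, 2.1).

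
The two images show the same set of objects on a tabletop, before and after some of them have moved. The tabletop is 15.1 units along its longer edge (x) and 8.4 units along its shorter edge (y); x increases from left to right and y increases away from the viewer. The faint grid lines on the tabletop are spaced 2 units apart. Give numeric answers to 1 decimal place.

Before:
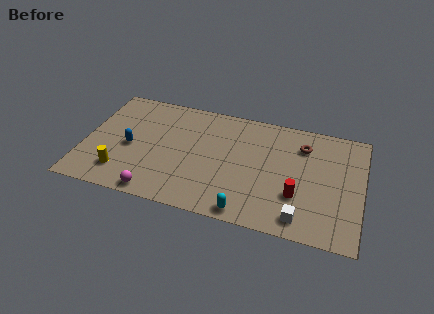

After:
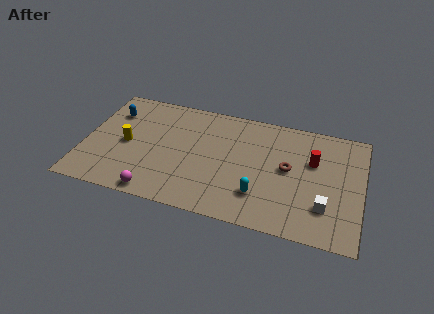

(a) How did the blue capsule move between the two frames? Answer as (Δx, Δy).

(-1.2, 2.4)

The blue capsule started near (2.5, 3.8) and ended near (1.3, 6.2).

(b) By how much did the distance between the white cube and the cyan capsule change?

+0.6

Before: roughly 2.9 units apart; after: 3.5. That's 0.6 units further apart.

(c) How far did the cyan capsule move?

1.5

The cyan capsule was near (9.1, 0.8) before and (9.7, 2.2) after, so it travelled √(0.6² + 1.4²) ≈ 1.5 units.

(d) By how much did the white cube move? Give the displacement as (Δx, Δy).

(1.2, 1.1)

The white cube was at about (12.0, 1.2) and moved to about (13.2, 2.3).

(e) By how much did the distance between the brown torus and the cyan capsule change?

-3.5

Before: roughly 6.2 units apart; after: 2.7. That's 3.5 units closer together.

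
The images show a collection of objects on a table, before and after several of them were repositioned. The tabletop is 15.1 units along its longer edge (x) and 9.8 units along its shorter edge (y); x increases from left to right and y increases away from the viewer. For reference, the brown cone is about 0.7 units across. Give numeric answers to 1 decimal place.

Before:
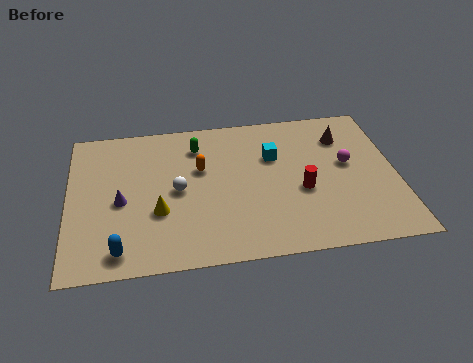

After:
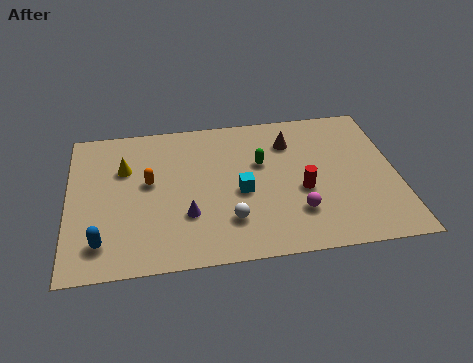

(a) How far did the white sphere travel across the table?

3.3

From (5.0, 4.8) to (7.3, 2.5), the white sphere covered √(2.3² + 2.3²) ≈ 3.3 units.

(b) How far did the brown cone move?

2.5

From (12.8, 7.4) to (10.3, 7.4), the brown cone covered √(2.5² + 0.0²) ≈ 2.5 units.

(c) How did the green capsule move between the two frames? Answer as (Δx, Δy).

(2.9, -1.6)

From the two frames, the green capsule sits at roughly (6.0, 7.7) before and (8.9, 6.1) after.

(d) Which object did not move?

the red cylinder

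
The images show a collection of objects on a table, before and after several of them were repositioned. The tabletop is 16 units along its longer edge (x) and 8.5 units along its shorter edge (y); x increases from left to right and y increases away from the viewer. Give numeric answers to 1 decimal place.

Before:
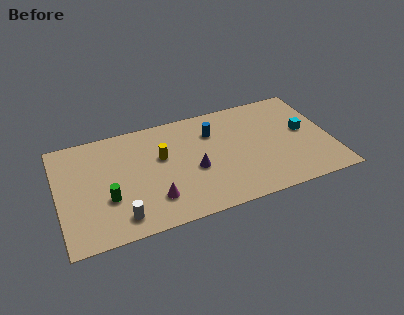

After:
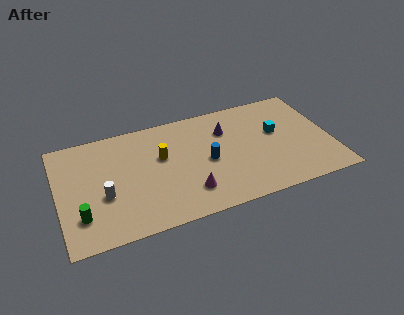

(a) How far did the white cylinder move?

2.1

The white cylinder was near (3.4, 1.4) before and (2.6, 3.3) after, so it travelled √(0.8² + 1.9²) ≈ 2.1 units.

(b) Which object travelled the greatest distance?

the purple cone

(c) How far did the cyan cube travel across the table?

1.6

The cyan cube was near (14.5, 4.6) before and (12.9, 5.0) after, so it travelled √(1.6² + 0.4²) ≈ 1.6 units.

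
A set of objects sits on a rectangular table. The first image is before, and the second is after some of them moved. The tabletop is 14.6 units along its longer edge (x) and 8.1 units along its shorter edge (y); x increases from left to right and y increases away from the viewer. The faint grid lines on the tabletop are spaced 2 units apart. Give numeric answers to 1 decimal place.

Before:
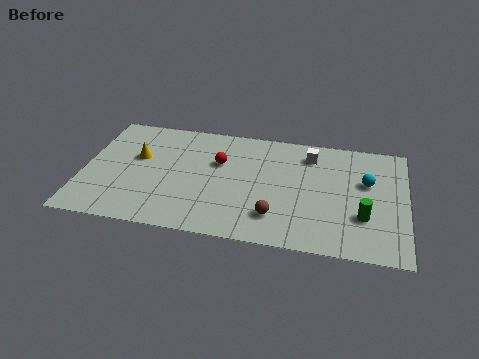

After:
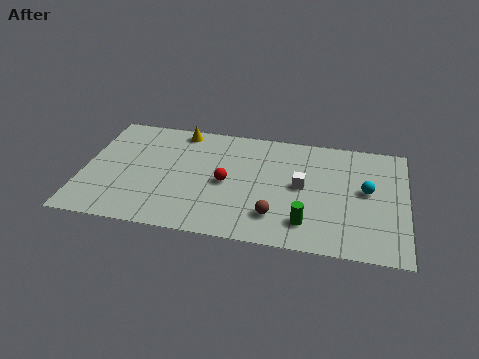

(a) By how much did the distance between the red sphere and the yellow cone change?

+0.4

Before: roughly 3.7 units apart; after: 4.1. That's 0.4 units further apart.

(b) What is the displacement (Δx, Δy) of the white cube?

(-0.3, -2.3)

The white cube started near (10.2, 6.5) and ended near (9.9, 4.2).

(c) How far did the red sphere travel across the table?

1.5

From (6.1, 5.2) to (6.5, 3.8), the red sphere covered √(0.4² + 1.4²) ≈ 1.5 units.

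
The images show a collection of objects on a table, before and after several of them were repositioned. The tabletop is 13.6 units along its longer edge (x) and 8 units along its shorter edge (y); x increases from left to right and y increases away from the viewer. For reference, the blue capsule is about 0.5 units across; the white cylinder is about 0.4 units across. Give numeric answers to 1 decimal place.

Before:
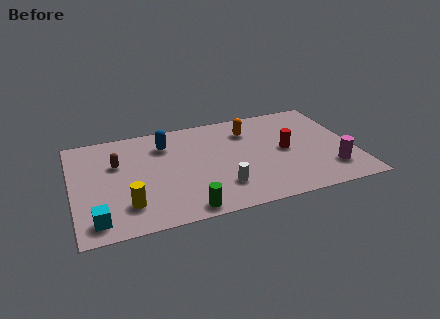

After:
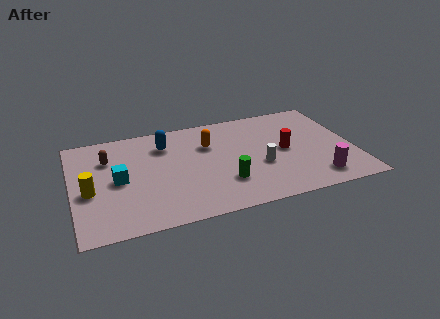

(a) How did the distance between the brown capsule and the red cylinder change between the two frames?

+0.5

They were about 8.2 units apart before and 8.7 after — 0.5 units further apart.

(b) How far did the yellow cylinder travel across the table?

2.3

From (2.5, 1.9) to (0.8, 3.4), the yellow cylinder covered √(1.7² + 1.5²) ≈ 2.3 units.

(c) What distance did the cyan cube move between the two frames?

3.0

From (1.0, 1.2) to (2.2, 3.9), the cyan cube covered √(1.2² + 2.7²) ≈ 3.0 units.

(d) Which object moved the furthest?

the cyan cube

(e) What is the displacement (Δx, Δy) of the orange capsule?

(-2.0, -0.6)

The orange capsule started near (8.7, 6.1) and ended near (6.7, 5.5).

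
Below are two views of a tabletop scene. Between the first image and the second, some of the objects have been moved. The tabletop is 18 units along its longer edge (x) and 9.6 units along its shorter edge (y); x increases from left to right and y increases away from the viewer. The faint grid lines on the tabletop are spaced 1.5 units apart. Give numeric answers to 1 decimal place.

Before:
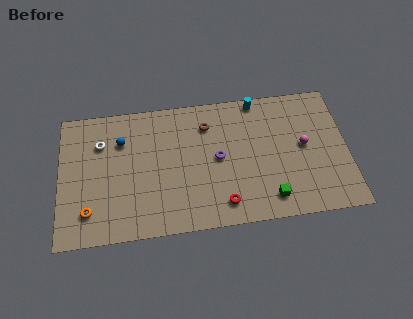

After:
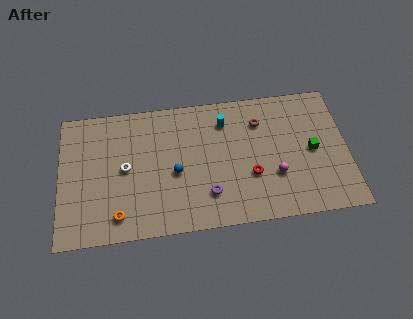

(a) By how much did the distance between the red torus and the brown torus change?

-2.0

The distance was about 5.9 in the first image and 3.9 in the second, so they moved 2.0 units closer together.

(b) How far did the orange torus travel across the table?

1.9

The orange torus moved from about (1.8, 2.1) to (3.6, 1.6), a distance of √(1.8² + 0.5²) ≈ 1.9.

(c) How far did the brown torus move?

3.3

From (9.3, 7.4) to (12.6, 7.2), the brown torus covered √(3.3² + 0.2²) ≈ 3.3 units.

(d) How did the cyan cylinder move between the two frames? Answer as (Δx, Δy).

(-2.1, -1.3)

The cyan cylinder was at about (12.5, 8.8) and moved to about (10.4, 7.5).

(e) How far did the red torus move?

2.5

From (10.1, 1.6) to (11.9, 3.4), the red torus covered √(1.8² + 1.8²) ≈ 2.5 units.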